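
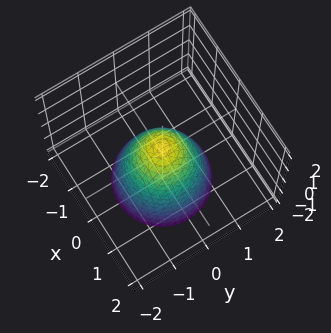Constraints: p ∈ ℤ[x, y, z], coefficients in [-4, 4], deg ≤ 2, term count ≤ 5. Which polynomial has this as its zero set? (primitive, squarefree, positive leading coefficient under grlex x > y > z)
3*x^2 + 3*y^2 + 2*z - 1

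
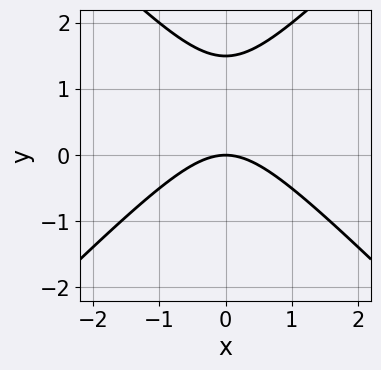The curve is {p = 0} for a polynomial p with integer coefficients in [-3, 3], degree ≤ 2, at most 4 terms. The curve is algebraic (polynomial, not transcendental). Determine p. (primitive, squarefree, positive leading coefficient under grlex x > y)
1. The degree is 2 — the shape is more complex than any degree-1 curve.
2. Symmetries: it's symmetric under x → −x, forcing even powers of x.
3. Against the integer gridlines: it crosses the x-axis at the gridline x = 0; it meets the y-axis at y = 0 (among the integer gridlines).
4. Together with the visible shape, these determine p as stated.

2*x^2 - 2*y^2 + 3*y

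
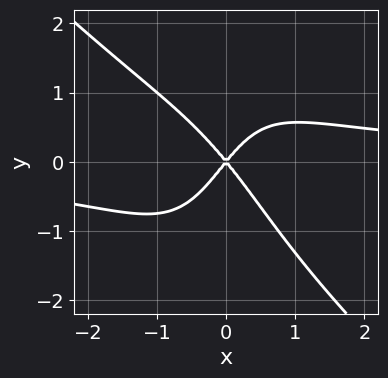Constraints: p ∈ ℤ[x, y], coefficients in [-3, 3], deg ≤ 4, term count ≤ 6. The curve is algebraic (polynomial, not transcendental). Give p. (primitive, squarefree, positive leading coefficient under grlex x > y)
1. Degree: the shape is more complex than any degree-3 curve, so deg p = 4.
2. From the axis intercepts and sections: one x-axis crossing is at x = 0; it meets the y-axis at y = 0 (among the integer gridlines).
3. The integer polynomial consistent with all of this is the stated p.

2*x^3*y + 2*x^2*y^2 + x^2*y - 3*x^2 + 2*y^2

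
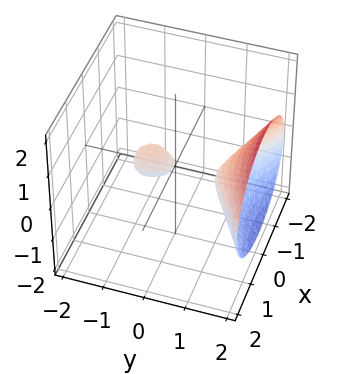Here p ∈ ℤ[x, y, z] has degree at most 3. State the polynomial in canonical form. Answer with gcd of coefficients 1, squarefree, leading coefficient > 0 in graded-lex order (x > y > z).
1. There are 2 components. They look like related sheets of one shape, so recover p as a whole.
2. The degree is 3 — no degree-2 surface has this shape.
3. Against the integer gridlines: it meets the z-axis at z = 0 (among the integer gridlines); among the integer gridlines, it crosses the y-axis at y ∈ {-1, 0, 1}; one x-axis crossing is at x = 0.
4. Matching integer coefficients to the picture gives p.

y^3 - 2*x^2 - 3*z^2 - y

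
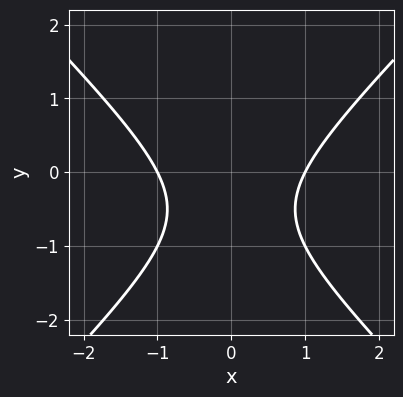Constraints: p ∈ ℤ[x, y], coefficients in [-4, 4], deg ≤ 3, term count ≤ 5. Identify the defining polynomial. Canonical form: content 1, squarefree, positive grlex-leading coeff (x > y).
(a) Degree: a generic line meets the curve in up to 2 points, so deg p = 2.
(b) Symmetries: mirror symmetry x ↦ −x ⇒ only even powers of x.
(c) From the axis intercepts and sections: the x-axis gridline crossings are at x ∈ {-1, 1}; it misses every integer gridline on the y-axis.
(d) Together with the visible shape, these determine p as stated.

x^2 - y^2 - y - 1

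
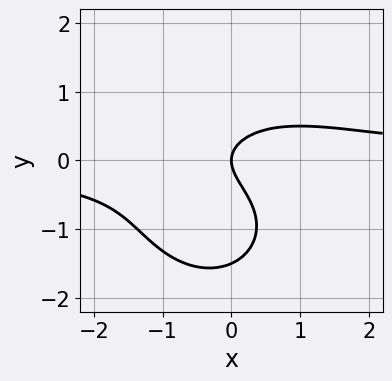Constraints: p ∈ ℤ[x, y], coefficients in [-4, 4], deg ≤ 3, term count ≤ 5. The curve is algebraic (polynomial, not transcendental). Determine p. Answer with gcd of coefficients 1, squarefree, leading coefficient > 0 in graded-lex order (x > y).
2*x^2*y + 2*y^3 + 3*y^2 - 2*x

1. Degree: no degree-2 curve has this shape, so deg p = 3.
2. Against the integer gridlines: it crosses the x-axis at the gridline x = 0; it crosses the y-axis at the gridline y = 0.
3. Together with the visible shape, these determine p as stated.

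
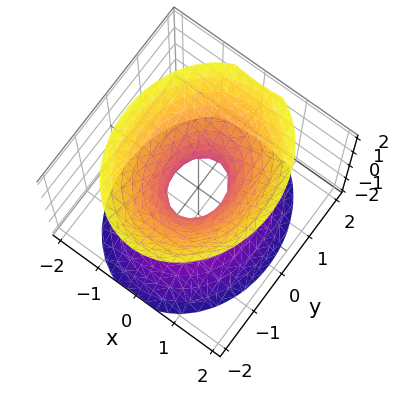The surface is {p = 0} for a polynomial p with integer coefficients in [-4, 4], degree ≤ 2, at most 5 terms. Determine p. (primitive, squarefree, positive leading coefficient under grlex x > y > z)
First, deg p = 2. An hourglass — one-sheet hyperboloid; a quadric.
Next, symmetries: it's symmetric under x → −x, forcing even powers of x; it's symmetric under y → −y, forcing even powers of y; mirror symmetry z ↦ −z ⇒ only even powers of z.
Next, reading off the gridlines: the surface avoids every integer z-axis point in the box.
Finally, fitting integer coefficients to these (and the overall shape) gives p.

3*x^2 + 2*y^2 - 2*z^2 - 1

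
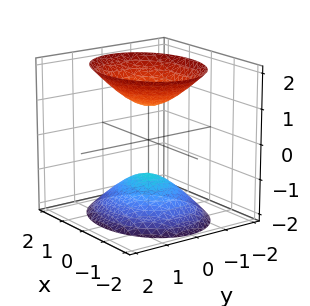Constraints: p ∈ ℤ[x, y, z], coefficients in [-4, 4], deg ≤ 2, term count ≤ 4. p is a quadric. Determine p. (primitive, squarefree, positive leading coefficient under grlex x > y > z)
2*x^2 + 3*y^2 - 2*z^2 + 2

1. I count 2 distinct pieces. Treating them together as one polynomial.
2. deg p = 2. Two separate bowl-shaped sheets opening away from each other; a quadric.
3. Symmetries: it's symmetric under x → −x, forcing even powers of x; the y ↦ −y reflection is a symmetry, so y appears only in even powers; the z ↦ −z reflection is a symmetry, so z appears only in even powers.
4. Checking where it meets the axes: among the integer gridlines, it crosses the z-axis at z ∈ {-1, 1}; the surface avoids every integer x-axis point in the box; no y-intercept at any integer in the box.
5. Putting this together gives p.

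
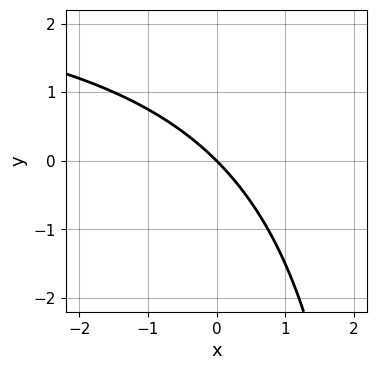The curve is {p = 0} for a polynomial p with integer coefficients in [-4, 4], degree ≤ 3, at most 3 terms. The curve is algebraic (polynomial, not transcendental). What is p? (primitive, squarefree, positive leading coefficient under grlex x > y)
First, deg p = 2. No degree-1 curve has this shape.
Then, checking where it meets the axes: it crosses the x-axis at the gridline x = 0; it crosses the y-axis at the gridline y = 0.
Finally, these observations pin down the coefficients.

x*y - 3*x - 3*y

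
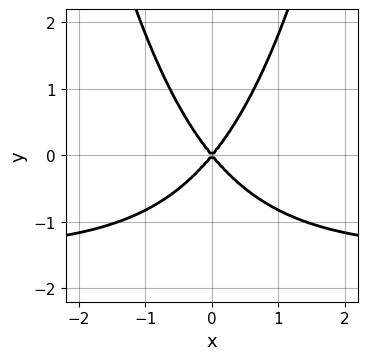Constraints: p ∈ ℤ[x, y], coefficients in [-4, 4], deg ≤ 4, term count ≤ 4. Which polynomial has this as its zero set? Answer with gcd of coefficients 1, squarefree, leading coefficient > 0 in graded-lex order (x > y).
2*x^2*y + 3*x^2 - 2*y^2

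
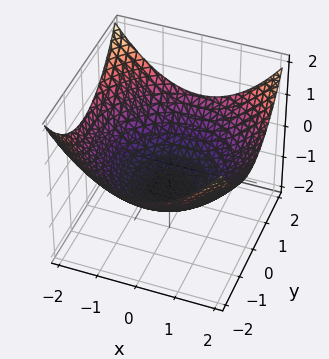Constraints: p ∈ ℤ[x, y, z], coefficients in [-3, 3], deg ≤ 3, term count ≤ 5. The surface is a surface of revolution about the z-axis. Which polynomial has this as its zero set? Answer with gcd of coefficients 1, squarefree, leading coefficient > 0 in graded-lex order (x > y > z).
(a) The degree is 2 — no degree-1 surface has this shape.
(b) Symmetries: rotational symmetry about the z-axis ⇒ p depends on x, y only through x² + y².
(c) From the axis intercepts and sections: a circular section at z = 0 has radius between 1 and 2; it meets the z-axis at z = -1 (among the integer gridlines).
(d) These observations pin down the coefficients.

x^2 + y^2 - 3*z - 3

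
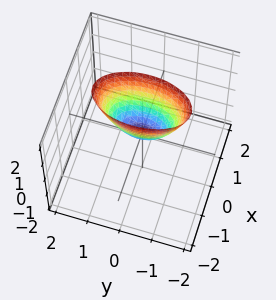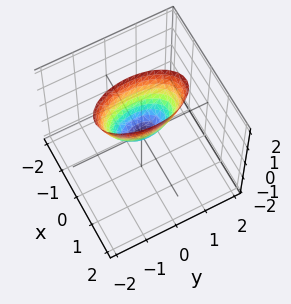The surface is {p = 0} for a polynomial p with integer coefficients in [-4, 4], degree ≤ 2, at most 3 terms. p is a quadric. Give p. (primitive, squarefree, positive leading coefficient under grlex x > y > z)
(a) deg p = 2.
(b) Symmetries: the y ↦ −y reflection is a symmetry, so y appears only in even powers; mirror symmetry x ↦ −x ⇒ only even powers of x.
(c) From the visible intercepts: it crosses the y-axis at the gridline y = 0; it crosses the z-axis at the gridline z = 0.
(d) Solving for integer coefficients yields p as stated.

3*x^2 + y^2 - z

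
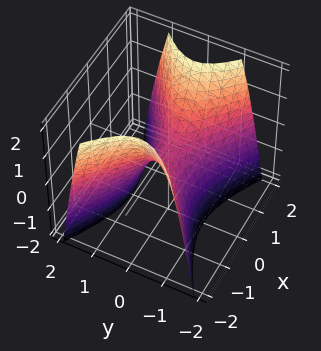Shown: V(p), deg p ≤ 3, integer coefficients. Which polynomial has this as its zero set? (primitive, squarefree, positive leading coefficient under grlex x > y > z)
x^2 - 2*y^2 - z

First, deg p = 2. A hyperbolic paraboloid; a quadric.
Then, symmetries: mirror symmetry x ↦ −x ⇒ only even powers of x; mirror symmetry y ↦ −y ⇒ only even powers of y.
Then, from the axis intercepts and sections: it crosses the y-axis at the gridline y = 0; it crosses the z-axis at the gridline z = 0; one x-axis crossing is at x = 0.
Finally, putting this together gives p.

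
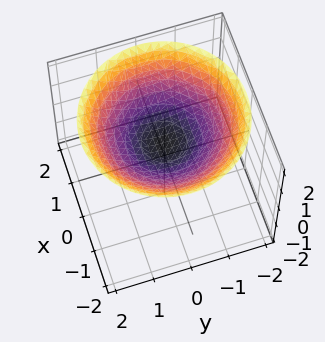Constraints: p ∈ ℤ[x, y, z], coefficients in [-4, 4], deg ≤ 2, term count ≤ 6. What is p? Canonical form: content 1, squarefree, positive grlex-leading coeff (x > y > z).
1. The degree is 2 — no degree-1 surface has this shape.
2. Symmetry: the z-axis is an axis of rotation, so x and y enter only as x² + y².
3. Checking where it meets the axes: it misses every integer gridline on the y-axis; it misses every integer gridline on the x-axis; a circular section at z = 1 has radius exactly 1.
4. Solving for integer coefficients yields p as stated.

x^2 + y^2 - 3*z + 2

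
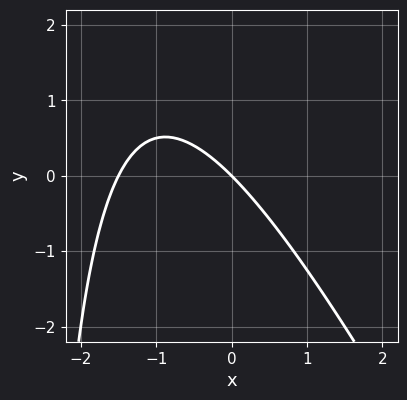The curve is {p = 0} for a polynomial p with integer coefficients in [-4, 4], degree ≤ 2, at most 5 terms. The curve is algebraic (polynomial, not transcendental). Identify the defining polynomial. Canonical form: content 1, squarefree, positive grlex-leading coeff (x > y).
First, deg p = 2.
Then, from the visible intercepts: it crosses the y-axis at the gridline y = 0; it meets the x-axis at x = 0 (among the integer gridlines).
Finally, solving for integer coefficients yields p as stated.

2*x^2 + x*y + 3*x + 3*y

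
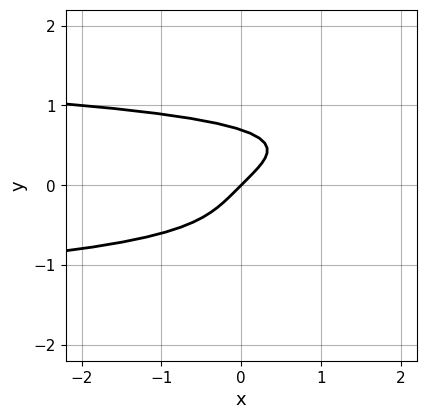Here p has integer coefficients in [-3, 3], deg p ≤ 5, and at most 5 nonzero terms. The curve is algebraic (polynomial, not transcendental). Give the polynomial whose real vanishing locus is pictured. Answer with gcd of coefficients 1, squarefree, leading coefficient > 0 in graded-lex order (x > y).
First, the degree is 4 — the shape is more complex than any degree-3 curve.
Then, checking where it meets the axes: one x-axis crossing is at x = 0; one y-axis crossing is at y = 0.
Finally, the integer polynomial consistent with all of this is the stated p.

3*y^4 + x - y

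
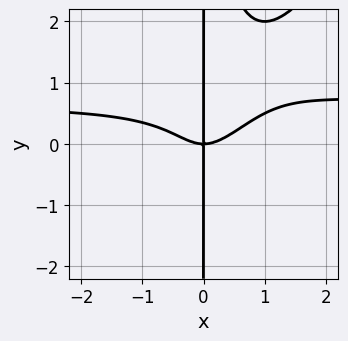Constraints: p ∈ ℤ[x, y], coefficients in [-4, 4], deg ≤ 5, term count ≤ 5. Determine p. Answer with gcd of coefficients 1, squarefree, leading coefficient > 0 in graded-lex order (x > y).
1. deg p = 4.
2. From the visible intercepts: one x-axis crossing is at x = 0; the visible y-axis segment lies entirely on the curve.
3. Assembling these constraints gives the stated polynomial.

3*x^3*y - 2*x^2*y^2 - 2*x^3 + 2*x*y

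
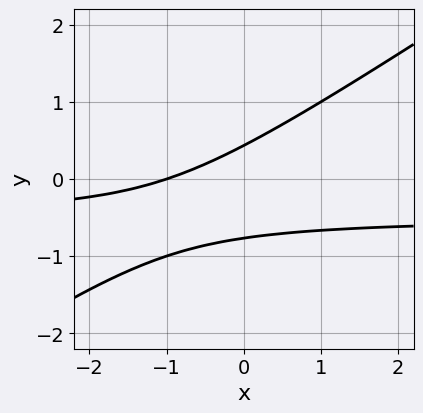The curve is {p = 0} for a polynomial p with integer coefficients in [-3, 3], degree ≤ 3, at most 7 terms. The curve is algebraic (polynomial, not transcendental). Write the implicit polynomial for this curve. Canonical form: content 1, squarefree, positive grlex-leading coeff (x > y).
First, degree: the shape is more complex than any degree-1 curve, so deg p = 2.
Then, reading off the gridlines: it crosses the x-axis at the gridline x = -1.
Finally, the integer polynomial consistent with all of this is the stated p.

2*x*y - 3*y^2 + x - y + 1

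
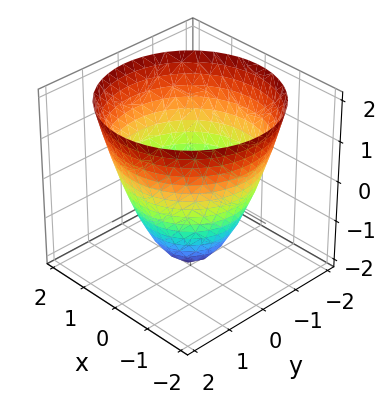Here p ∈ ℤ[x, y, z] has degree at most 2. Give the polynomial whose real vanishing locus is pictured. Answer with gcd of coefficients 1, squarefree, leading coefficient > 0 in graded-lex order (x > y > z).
x^2 + y^2 - z - 2

Degree: the shape is more complex than any degree-1 surface, so deg p = 2.
Symmetry: the surface is invariant under rotation about z: p = q(x² + y², z).
From the axis intercepts and sections: a circular section at z = 1 has radius between 1 and 2; one z-axis crossing is at z = -2.
Solving for integer coefficients yields p as stated.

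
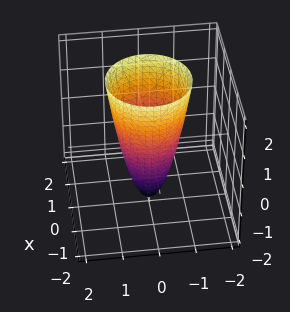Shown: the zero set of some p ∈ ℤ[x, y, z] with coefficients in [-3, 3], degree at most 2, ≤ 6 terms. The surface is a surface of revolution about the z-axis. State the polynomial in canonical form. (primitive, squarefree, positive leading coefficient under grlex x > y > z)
1. Degree: the shape is more complex than any degree-1 surface, so deg p = 2.
2. Symmetries: every cross-section ⟂ z is a circle, so x, y appear only via x² + y².
3. Observable constraints: a circular section at z = 0 has radius between 0 and 1; it meets the z-axis at z = -2 (among the integer gridlines).
4. Together with the visible shape, these determine p as stated.

3*x^2 + 3*y^2 - z - 2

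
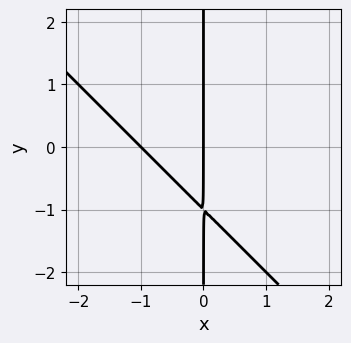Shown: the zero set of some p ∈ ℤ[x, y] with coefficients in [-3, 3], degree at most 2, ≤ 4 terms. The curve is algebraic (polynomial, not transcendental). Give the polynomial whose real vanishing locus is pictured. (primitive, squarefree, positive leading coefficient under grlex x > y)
x^2 + x*y + x

1. Degree: a generic line meets the curve in up to 2 points, so deg p = 2.
2. Checking where it meets the axes: the visible y-axis segment lies entirely on the curve; the x-axis gridline crossings are at x ∈ {-1, 0}.
3. The integer polynomial consistent with all of this is the stated p.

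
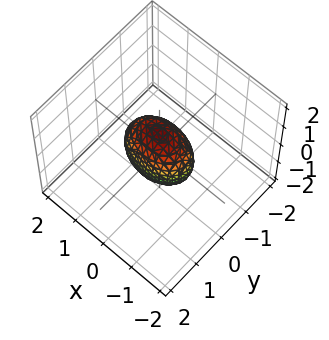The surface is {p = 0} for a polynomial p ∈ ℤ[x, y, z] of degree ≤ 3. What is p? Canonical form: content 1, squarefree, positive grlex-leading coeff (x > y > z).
x^2 + 2*y^2 + z^2 - 1

deg p = 2. Bounded and convex; a quadric.
Symmetries: mirror symmetry z ↦ −z ⇒ only even powers of z; it's symmetric under x → −x, forcing even powers of x; the y ↦ −y reflection is a symmetry, so y appears only in even powers.
Observable constraints: among the integer gridlines, it crosses the x-axis at x ∈ {-1, 1}; the z-axis gridline crossings are at z ∈ {-1, 1}.
Solving for integer coefficients yields p as stated.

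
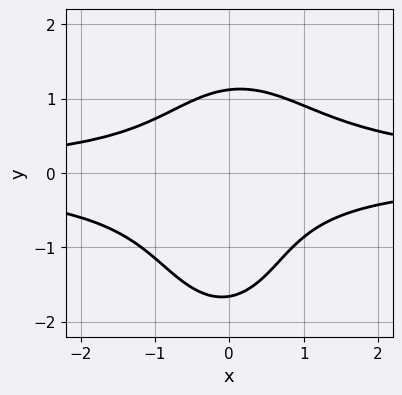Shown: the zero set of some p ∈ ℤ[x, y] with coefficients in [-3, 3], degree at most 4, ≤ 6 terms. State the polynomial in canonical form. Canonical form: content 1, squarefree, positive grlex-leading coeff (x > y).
3*x^2*y^2 + y^4 + y^3 - x*y - 3

(a) deg p = 4.
(b) Observable constraints: the curve avoids every integer x-axis point in the box.
(c) These observations pin down the coefficients.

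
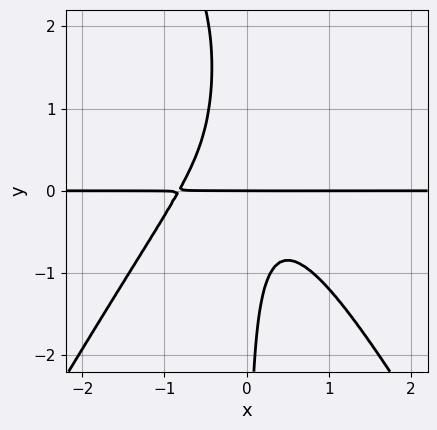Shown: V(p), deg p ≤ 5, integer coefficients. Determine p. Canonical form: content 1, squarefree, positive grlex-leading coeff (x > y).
3*x^3*y - x*y^3 + x^2*y + 3*x*y^2 + y

First, degree: the shape is more complex than any degree-3 curve, so deg p = 4.
Then, from the visible intercepts: the visible x-axis segment lies entirely on the curve; one y-axis crossing is at y = 0.
Finally, the integer polynomial consistent with all of this is the stated p.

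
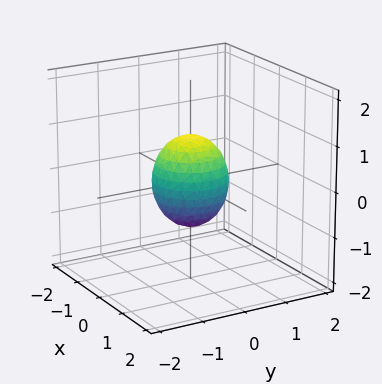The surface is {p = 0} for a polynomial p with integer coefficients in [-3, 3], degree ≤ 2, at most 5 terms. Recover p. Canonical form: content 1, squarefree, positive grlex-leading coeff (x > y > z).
First, deg p = 2. A closed, bounded, convex surface; a quadric.
Then, by symmetry, the z-axis is an axis of rotation, so x and y enter only as x² + y²; mirror symmetry z ↦ −z ⇒ only even powers of z.
Then, observable constraints: the z-axis gridline crossings are at z ∈ {-1, 1}; a circular section at z = 0 has radius between 0 and 1.
Finally, putting this together gives p.

3*x^2 + 3*y^2 + 2*z^2 - 2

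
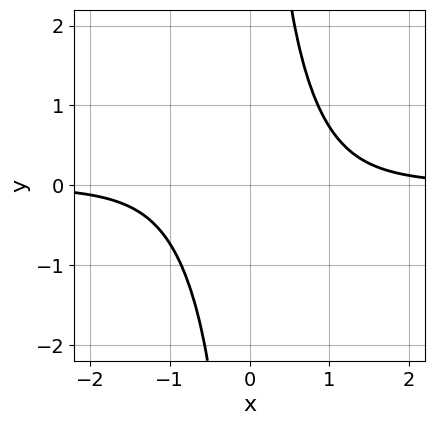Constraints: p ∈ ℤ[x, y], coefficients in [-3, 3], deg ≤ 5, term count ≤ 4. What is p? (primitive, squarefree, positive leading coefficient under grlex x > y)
2*x^3*y + x^2*y^2 - 2

1. deg p = 4. The shape is more complex than any degree-3 curve.
2. From the visible intercepts: no y-intercept at any integer in the box; the curve avoids every integer x-axis point in the box.
3. Fitting integer coefficients to these (and the overall shape) gives p.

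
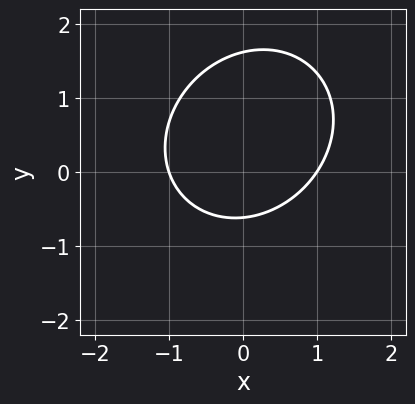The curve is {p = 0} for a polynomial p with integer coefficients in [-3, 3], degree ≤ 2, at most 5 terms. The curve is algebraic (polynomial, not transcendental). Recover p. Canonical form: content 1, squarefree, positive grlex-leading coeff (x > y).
Degree: a generic line meets the curve in up to 2 points, so deg p = 2.
Checking where it meets the axes: among the integer gridlines, it crosses the x-axis at x ∈ {-1, 1}.
Matching integer coefficients to the picture gives p.

3*x^2 - x*y + 3*y^2 - 3*y - 3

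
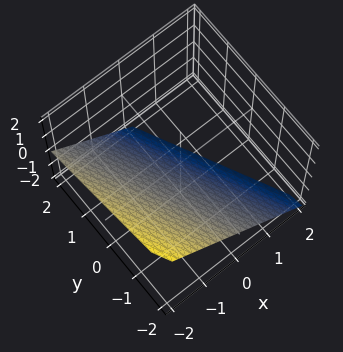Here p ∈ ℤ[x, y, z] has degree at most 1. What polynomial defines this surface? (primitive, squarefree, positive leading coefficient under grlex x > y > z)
2*x + y + 2*z + 2

First, the degree is 1 — every cross-section is a straight line — this is a plane.
Then, from the axis intercepts and sections: one y-axis crossing is at y = -2; one z-axis crossing is at z = -1; one x-axis crossing is at x = -1.
Finally, fitting integer coefficients to these (and the overall shape) gives p.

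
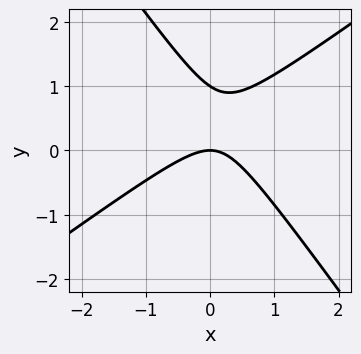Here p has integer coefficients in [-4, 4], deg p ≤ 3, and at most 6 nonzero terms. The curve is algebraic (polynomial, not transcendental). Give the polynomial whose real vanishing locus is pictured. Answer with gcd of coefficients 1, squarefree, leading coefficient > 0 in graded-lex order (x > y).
3*x^2 - 2*x*y - 3*y^2 + 3*y

Degree: no degree-1 curve has this shape, so deg p = 2.
From the axis intercepts and sections: it meets the x-axis at x = 0 (among the integer gridlines); among the integer gridlines, it crosses the y-axis at y ∈ {0, 1}.
Together with the visible shape, these determine p as stated.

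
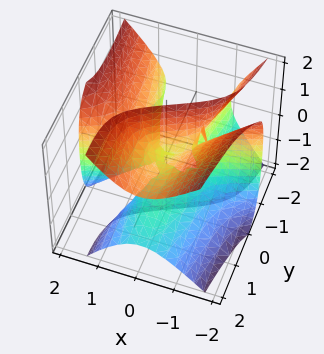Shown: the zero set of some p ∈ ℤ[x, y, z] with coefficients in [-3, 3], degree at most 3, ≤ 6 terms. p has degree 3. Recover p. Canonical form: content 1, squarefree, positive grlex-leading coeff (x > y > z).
First, the degree is 3 — the shape is more complex than any degree-2 surface.
Next, reading off the gridlines: every point of the z-axis in the box is on the surface; it meets the x-axis at x = 0 (among the integer gridlines); one y-axis crossing is at y = 0.
Finally, fitting integer coefficients to these (and the overall shape) gives p.

x^3 - 3*x^2*y - x*z^2 + 2*y*z^2 - y^2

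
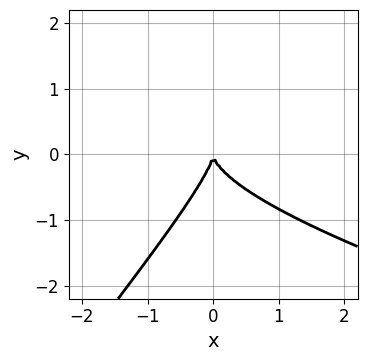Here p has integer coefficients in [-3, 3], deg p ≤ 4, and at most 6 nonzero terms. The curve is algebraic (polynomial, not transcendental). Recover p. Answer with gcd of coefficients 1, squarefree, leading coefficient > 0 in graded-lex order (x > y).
First, the degree is 3 — no degree-2 curve has this shape.
Then, from the axis intercepts and sections: it crosses the y-axis at the gridline y = 0; it meets the x-axis at x = 0 (among the integer gridlines).
Finally, these observations pin down the coefficients.

x^2*y + 3*x*y^2 - 3*y^3 - 3*x^2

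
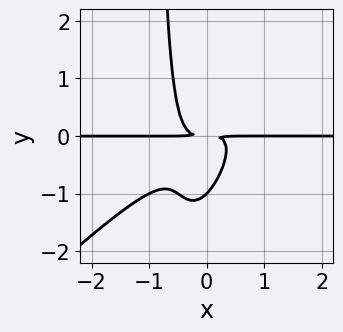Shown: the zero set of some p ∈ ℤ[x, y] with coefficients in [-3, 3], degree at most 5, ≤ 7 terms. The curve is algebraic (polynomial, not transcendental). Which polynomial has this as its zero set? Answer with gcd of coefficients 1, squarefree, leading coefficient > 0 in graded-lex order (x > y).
2*x^3*y - 3*x^2*y^2 + x*y^3 + y^3 + y^2

1. Degree: a generic line meets the curve in up to 4 points, so deg p = 4.
2. Against the integer gridlines: it crosses the y-axis at the gridline y = -1; every point of the x-axis in the box is on the curve.
3. Matching integer coefficients to the picture gives p.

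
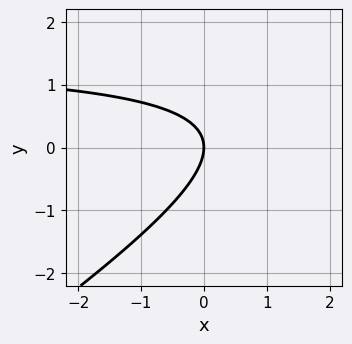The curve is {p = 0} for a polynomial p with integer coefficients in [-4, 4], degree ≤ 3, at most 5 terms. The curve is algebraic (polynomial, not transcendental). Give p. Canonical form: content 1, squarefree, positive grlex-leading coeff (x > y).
First, degree: the shape is more complex than any degree-1 curve, so deg p = 2.
Next, from the visible intercepts: one y-axis crossing is at y = 0; it crosses the x-axis at the gridline x = 0.
Finally, fitting integer coefficients to these (and the overall shape) gives p.

2*x*y - 3*y^2 - 3*x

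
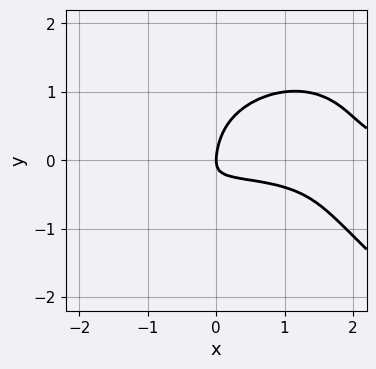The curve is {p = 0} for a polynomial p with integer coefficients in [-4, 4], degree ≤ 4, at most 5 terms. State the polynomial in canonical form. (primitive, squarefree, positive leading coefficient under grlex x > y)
1. deg p = 4.
2. Against the integer gridlines: it crosses the x-axis at the gridline x = 0; one y-axis crossing is at y = 0.
3. These observations pin down the coefficients.

x^3*y + 2*y^4 - 3*x*y + y^2 - x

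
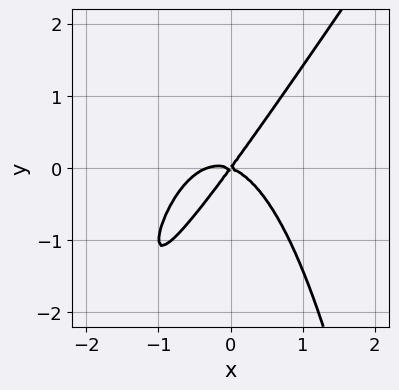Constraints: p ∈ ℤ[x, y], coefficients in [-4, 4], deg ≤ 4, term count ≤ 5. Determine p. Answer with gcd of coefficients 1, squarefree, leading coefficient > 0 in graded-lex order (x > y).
(a) The degree is 3 — a generic line meets the curve in up to 3 points.
(b) From the visible intercepts: it meets the y-axis at y = 0 (among the integer gridlines); it crosses the x-axis at the gridline x = 0.
(c) Putting this together gives p.

3*x^3 - 2*x^2*y + x^2 + 2*x*y - 2*y^2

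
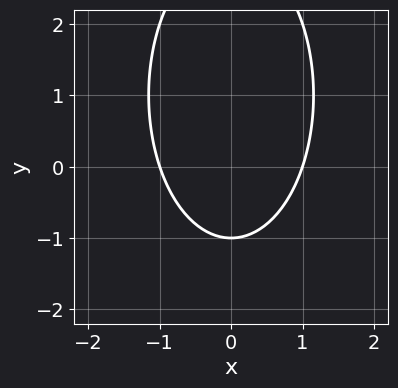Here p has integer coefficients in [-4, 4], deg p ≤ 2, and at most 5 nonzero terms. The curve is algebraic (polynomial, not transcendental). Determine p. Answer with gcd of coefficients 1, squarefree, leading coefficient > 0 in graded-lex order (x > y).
3*x^2 + y^2 - 2*y - 3

1. The degree is 2 — the shape is more complex than any degree-1 curve.
2. Symmetries: it's symmetric under x → −x, forcing even powers of x.
3. From the axis intercepts and sections: it meets the y-axis at y = -1 (among the integer gridlines); among the integer gridlines, it crosses the x-axis at x ∈ {-1, 1}.
4. Putting this together gives p.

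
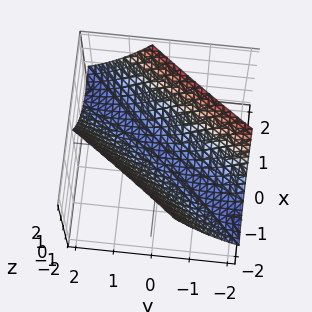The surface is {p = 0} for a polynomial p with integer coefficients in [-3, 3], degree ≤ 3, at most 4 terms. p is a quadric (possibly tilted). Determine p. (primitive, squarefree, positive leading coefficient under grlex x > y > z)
2*x^2 - 3*x*y + y^2 - 3*z

1. The degree is 2 — a generic line meets the surface in up to 2 points.
2. Against the integer gridlines: it meets the z-axis at z = 0 (among the integer gridlines); it crosses the x-axis at the gridline x = 0.
3. These observations pin down the coefficients.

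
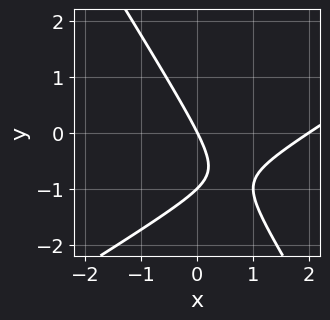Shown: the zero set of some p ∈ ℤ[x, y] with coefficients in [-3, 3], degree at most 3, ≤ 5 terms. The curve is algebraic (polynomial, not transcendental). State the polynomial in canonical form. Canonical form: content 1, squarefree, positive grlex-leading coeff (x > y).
x^2 - x*y - y^2 - 2*x - y

The degree is 2 — no degree-1 curve has this shape.
Reading off the gridlines: the y-axis gridline crossings are at y ∈ {-1, 0}; the x-axis gridline crossings are at x ∈ {0, 2}.
Matching integer coefficients to the picture gives p.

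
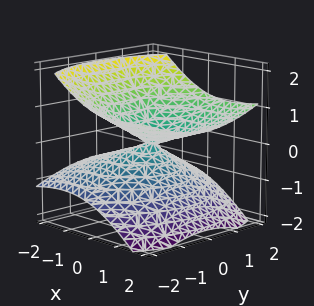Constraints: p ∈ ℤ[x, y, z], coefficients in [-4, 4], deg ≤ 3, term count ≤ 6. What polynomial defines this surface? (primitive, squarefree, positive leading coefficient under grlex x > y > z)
x^2 - 2*x*z + y^2 - 3*z^2

1. deg p = 2. No degree-1 surface has this shape.
2. From the visible intercepts: it crosses the z-axis at the gridline z = 0; one x-axis crossing is at x = 0.
3. Assembling these constraints gives the stated polynomial.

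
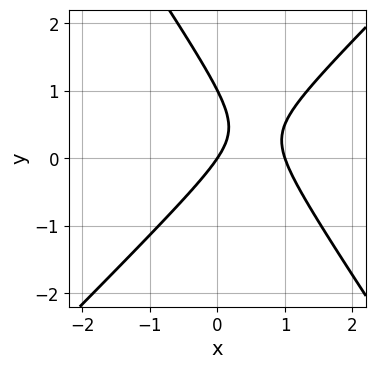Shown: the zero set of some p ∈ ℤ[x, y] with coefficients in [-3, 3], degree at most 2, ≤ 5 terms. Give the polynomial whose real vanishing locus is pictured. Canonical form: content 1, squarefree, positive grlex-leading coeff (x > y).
(a) Degree: the shape is more complex than any degree-1 curve, so deg p = 2.
(b) Checking where it meets the axes: the y-axis gridline crossings are at y ∈ {0, 1}; the x-axis gridline crossings are at x ∈ {0, 1}.
(c) Assembling these constraints gives the stated polynomial.

3*x^2 - x*y - 2*y^2 - 3*x + 2*y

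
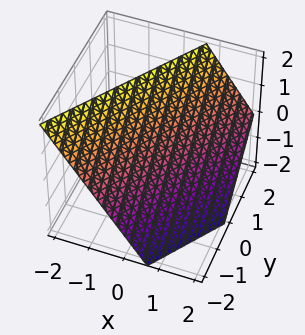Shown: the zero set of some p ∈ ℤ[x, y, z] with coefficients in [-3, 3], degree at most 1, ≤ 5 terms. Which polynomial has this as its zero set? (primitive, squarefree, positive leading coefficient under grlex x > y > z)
1. Degree: every cross-section is a straight line — this is a plane, so deg p = 1.
2. From the visible intercepts: it meets the z-axis at z = 1 (among the integer gridlines); it crosses the y-axis at the gridline y = -1.
3. Putting this together gives p.

3*x - 2*y + 2*z - 2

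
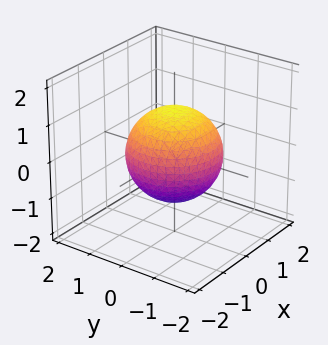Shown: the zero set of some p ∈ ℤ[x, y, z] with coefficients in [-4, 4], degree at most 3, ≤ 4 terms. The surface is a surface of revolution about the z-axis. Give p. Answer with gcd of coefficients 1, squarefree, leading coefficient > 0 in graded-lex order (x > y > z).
First, degree: a generic line meets the surface in up to 2 points, so deg p = 2.
Next, symmetries: the surface is invariant under rotation about z: p = q(x² + y², z).
Then, observable constraints: a circular section at z = -1 has radius between 0 and 1.
Finally, the integer polynomial consistent with all of this is the stated p.

2*x^2 + 2*y^2 + 2*z^2 - 3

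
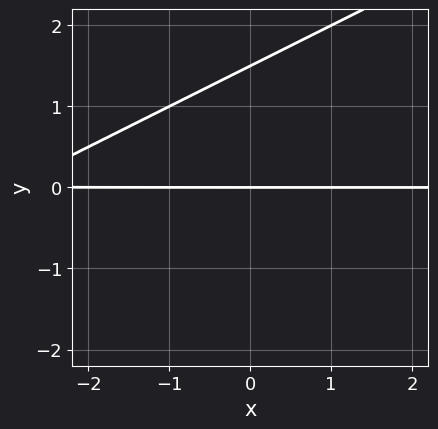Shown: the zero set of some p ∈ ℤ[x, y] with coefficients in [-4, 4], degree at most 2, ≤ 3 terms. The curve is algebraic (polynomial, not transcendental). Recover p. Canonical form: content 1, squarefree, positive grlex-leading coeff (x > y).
x*y - 2*y^2 + 3*y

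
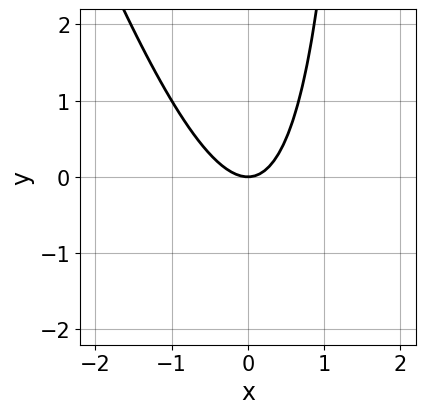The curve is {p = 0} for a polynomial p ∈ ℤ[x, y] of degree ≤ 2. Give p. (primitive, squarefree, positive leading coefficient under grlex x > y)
1. Degree: a generic line meets the curve in up to 2 points, so deg p = 2.
2. Checking where it meets the axes: one x-axis crossing is at x = 0; one y-axis crossing is at y = 0.
3. Assembling these constraints gives the stated polynomial.

3*x^2 + x*y - 2*y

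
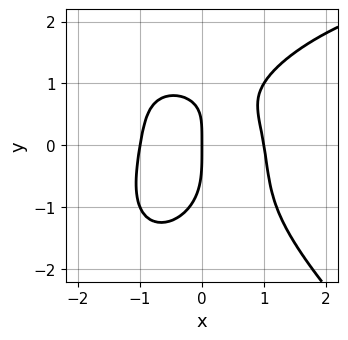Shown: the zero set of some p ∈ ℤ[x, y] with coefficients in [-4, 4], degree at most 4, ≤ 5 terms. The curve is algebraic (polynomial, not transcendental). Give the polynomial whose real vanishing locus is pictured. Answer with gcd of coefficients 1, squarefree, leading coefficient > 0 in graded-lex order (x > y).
x^3*y + y^4 - 3*x^3 - 2*x*y + 3*x

1. Degree: the shape is more complex than any degree-3 curve, so deg p = 4.
2. Checking where it meets the axes: it meets the y-axis at y = 0 (among the integer gridlines); the x-axis gridline crossings are at x ∈ {-1, 0, 1}.
3. Together with the visible shape, these determine p as stated.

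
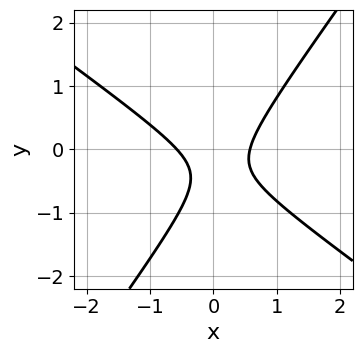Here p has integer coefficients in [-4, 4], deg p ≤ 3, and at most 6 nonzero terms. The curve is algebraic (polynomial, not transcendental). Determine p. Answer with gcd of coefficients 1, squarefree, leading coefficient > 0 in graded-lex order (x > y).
deg p = 2. The shape is more complex than any degree-1 curve.
Reading off the gridlines: it misses every integer gridline on the y-axis.
These observations pin down the coefficients.

3*x^2 + 2*x*y - 3*y^2 - 2*y - 1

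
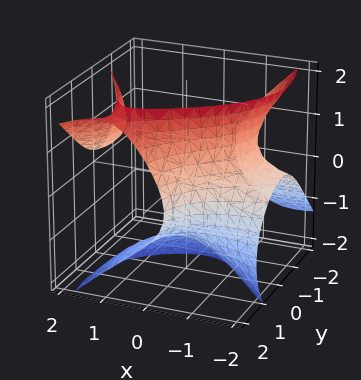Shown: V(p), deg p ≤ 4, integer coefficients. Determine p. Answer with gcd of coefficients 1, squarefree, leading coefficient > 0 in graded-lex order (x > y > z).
First, the degree is 3 — no degree-2 surface has this shape.
Then, checking where it meets the axes: the surface avoids every integer y-axis point in the box; the surface avoids every integer x-axis point in the box.
Finally, these observations pin down the coefficients.

2*x^2*z - 2*x*y^2 + 2*y*z^2 - z^3 - 3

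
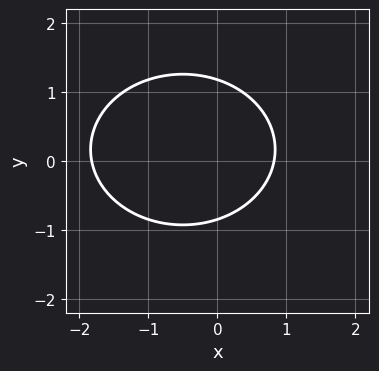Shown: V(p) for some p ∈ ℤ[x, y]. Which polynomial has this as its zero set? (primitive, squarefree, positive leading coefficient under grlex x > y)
2*x^2 + 3*y^2 + 2*x - y - 3

(a) The degree is 2 — no degree-1 curve has this shape.
(b) Putting this together gives p.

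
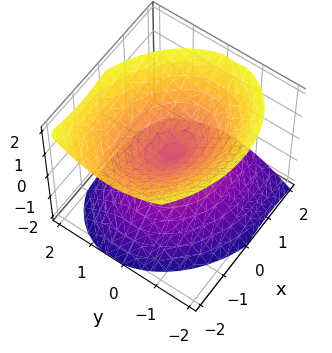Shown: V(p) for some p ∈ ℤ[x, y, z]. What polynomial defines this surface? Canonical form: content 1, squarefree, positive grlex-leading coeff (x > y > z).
(a) The picture has 2 separate pieces. They look like related sheets of one shape, so recover p as a whole.
(b) deg p = 2. A generic line meets the surface in up to 2 points.
(c) From the axis intercepts and sections: one x-axis crossing is at x = 0; one z-axis crossing is at z = 0; it meets the y-axis at y = 0 (among the integer gridlines).
(d) Putting this together gives p.

2*x^2 + x*y + x*z + 3*y^2 - 3*z^2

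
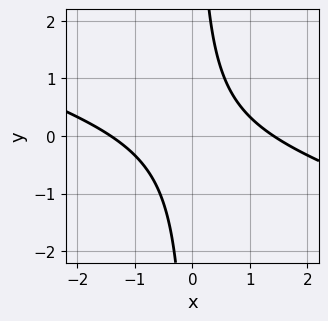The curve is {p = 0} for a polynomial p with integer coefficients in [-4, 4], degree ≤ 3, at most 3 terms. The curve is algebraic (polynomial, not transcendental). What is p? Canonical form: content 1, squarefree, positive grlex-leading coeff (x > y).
x^2 + 3*x*y - 2

(a) The degree is 2 — the shape is more complex than any degree-1 curve.
(b) Against the integer gridlines: no y-intercept at any integer in the box.
(c) Putting this together gives p.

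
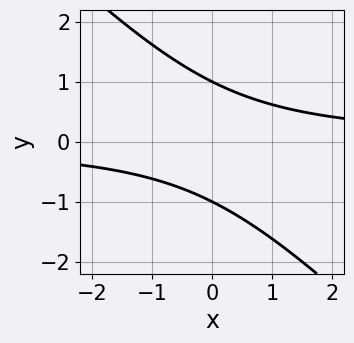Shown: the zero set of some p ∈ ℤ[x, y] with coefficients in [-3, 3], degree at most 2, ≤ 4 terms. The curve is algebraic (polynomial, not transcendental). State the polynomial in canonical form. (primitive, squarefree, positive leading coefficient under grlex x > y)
x*y + y^2 - 1

(a) deg p = 2.
(b) From the visible intercepts: no x-intercept at any integer in the box; the y-axis gridline crossings are at y ∈ {-1, 1}.
(c) The integer polynomial consistent with all of this is the stated p.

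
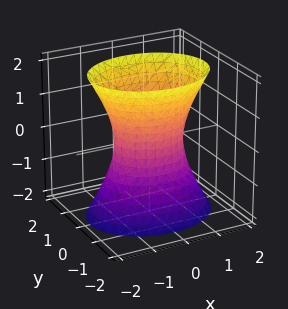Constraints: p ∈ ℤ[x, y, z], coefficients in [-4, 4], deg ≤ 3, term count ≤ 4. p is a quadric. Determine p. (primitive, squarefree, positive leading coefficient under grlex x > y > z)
2*x^2 + 3*y^2 - z^2 - 2

The degree is 2 — one connected sheet with a waist; a quadric.
Symmetries: mirror symmetry y ↦ −y ⇒ only even powers of y; mirror symmetry z ↦ −z ⇒ only even powers of z; it's symmetric under x → −x, forcing even powers of x.
From the axis intercepts and sections: no z-intercept at any integer in the box; among the integer gridlines, it crosses the x-axis at x ∈ {-1, 1}.
Putting this together gives p.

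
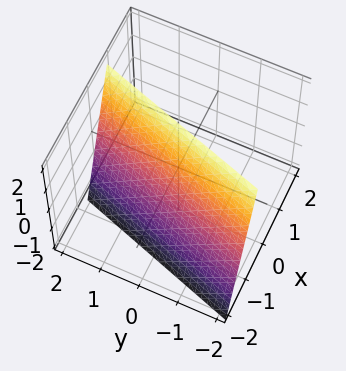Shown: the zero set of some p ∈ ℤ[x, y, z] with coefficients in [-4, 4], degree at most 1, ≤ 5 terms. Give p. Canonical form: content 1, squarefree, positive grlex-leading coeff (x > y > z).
3*x - y - z + 2

1. The degree is 1 — every cross-section is a straight line — this is a plane.
2. Checking where it meets the axes: it meets the z-axis at z = 2 (among the integer gridlines); one y-axis crossing is at y = 2.
3. Fitting integer coefficients to these (and the overall shape) gives p.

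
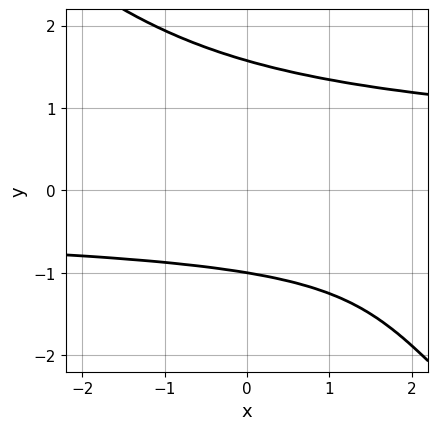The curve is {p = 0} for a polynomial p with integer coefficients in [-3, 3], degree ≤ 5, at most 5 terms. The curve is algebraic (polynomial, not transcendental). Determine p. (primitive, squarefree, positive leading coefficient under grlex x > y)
(a) Degree: the shape is more complex than any degree-3 curve, so deg p = 4.
(b) Checking where it meets the axes: the curve avoids every integer x-axis point in the box; one y-axis crossing is at y = -1.
(c) The integer polynomial consistent with all of this is the stated p.

x*y^3 + y^4 - 2*y - 3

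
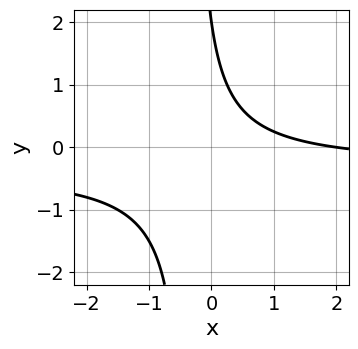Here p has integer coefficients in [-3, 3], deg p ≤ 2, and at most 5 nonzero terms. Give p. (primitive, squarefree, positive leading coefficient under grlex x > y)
(a) Degree: a generic line meets the curve in up to 2 points, so deg p = 2.
(b) Reading off the gridlines: it crosses the y-axis at the gridline y = 2; it crosses the x-axis at the gridline x = 2.
(c) Fitting integer coefficients to these (and the overall shape) gives p.

3*x*y + x + y - 2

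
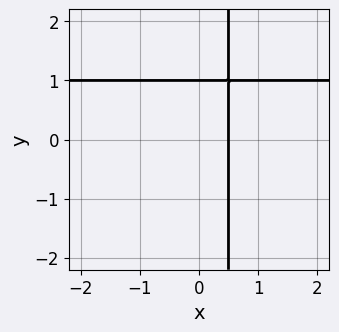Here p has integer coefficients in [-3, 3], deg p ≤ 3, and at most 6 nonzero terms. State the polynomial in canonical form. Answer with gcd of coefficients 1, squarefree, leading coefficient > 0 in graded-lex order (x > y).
2*x*y - 2*x - y + 1

1. The degree is 2 — a generic line meets the curve in up to 2 points.
2. From the axis intercepts and sections: one y-axis crossing is at y = 1.
3. Matching integer coefficients to the picture gives p.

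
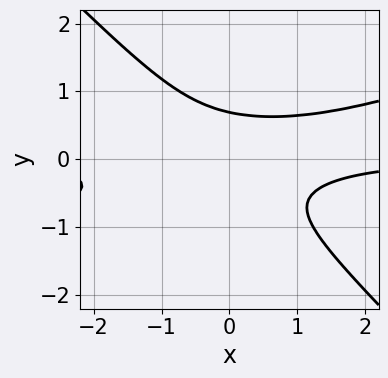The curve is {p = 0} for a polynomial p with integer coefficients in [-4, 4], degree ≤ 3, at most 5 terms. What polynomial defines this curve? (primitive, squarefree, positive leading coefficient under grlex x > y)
(a) deg p = 3. The shape is more complex than any degree-2 curve.
(b) Observable constraints: the curve avoids every integer x-axis point in the box.
(c) The integer polynomial consistent with all of this is the stated p.

x^2*y - 2*x*y^2 - 3*y^3 + 1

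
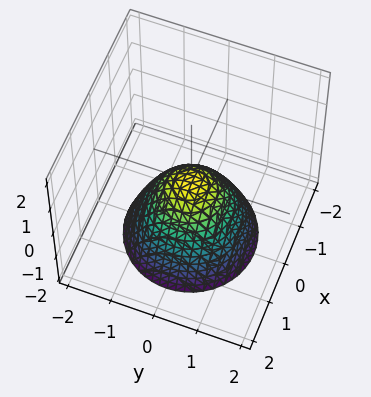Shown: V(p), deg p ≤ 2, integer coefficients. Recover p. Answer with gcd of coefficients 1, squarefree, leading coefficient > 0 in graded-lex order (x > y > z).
x^2 + y^2 + z

1. deg p = 2.
2. Symmetry: the surface is invariant under rotation about z: p = q(x² + y², z).
3. From the visible intercepts: it crosses the y-axis at the gridline y = 0; it meets the z-axis at z = 0 (among the integer gridlines).
4. Solving for integer coefficients yields p as stated.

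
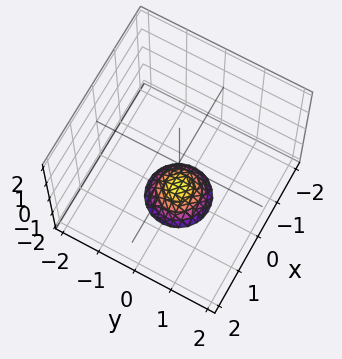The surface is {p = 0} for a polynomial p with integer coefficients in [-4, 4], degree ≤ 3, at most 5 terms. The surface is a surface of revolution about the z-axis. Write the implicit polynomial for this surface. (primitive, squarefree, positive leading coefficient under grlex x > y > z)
1. Degree: no degree-1 surface has this shape, so deg p = 2.
2. By symmetry, every cross-section ⟂ z is a circle, so x, y appear only via x² + y².
3. Reading off the gridlines: no y-intercept at any integer in the box; the surface avoids every integer x-axis point in the box; a circular section at z = -2 has radius between 0 and 1.
4. Fitting integer coefficients to these (and the overall shape) gives p.

2*x^2 + 2*y^2 + 2*z + 3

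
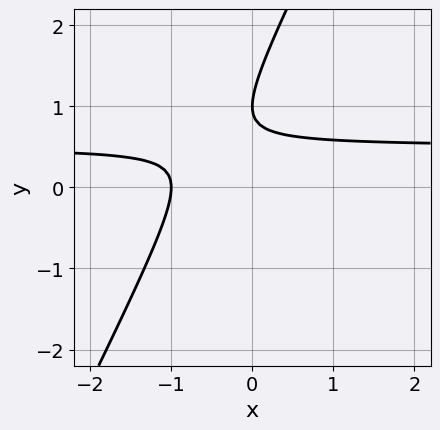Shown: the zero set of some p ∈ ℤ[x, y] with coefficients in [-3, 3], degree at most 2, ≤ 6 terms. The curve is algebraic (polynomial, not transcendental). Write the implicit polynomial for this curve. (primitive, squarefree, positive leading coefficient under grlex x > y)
2*x*y - y^2 - x + 2*y - 1

First, the degree is 2 — no degree-1 curve has this shape.
Next, checking where it meets the axes: it crosses the y-axis at the gridline y = 1; one x-axis crossing is at x = -1.
Finally, the integer polynomial consistent with all of this is the stated p.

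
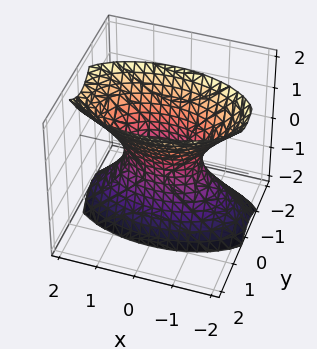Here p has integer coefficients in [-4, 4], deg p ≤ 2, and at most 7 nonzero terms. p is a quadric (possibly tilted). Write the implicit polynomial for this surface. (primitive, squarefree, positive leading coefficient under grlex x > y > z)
1. deg p = 2. A generic line meets the surface in up to 2 points.
2. Checking where it meets the axes: no z-intercept at any integer in the box; the x-axis gridline crossings are at x ∈ {-1, 1}.
3. Together with the visible shape, these determine p as stated.

x^2 + 3*y^2 - y*z - z^2 - 1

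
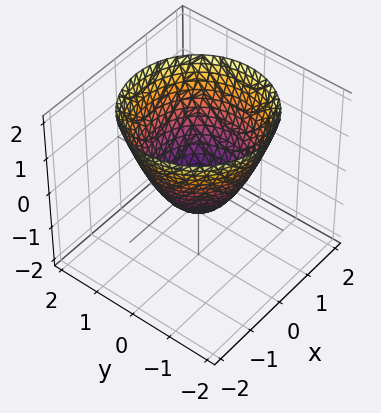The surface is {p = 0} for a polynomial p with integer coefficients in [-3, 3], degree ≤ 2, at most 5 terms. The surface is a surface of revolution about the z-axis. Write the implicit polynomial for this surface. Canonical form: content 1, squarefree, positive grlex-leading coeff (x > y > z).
(a) Degree: a generic line meets the surface in up to 2 points, so deg p = 2.
(b) Symmetries: rotational symmetry about the z-axis ⇒ p depends on x, y only through x² + y².
(c) Observable constraints: a circular section at z = 2 has radius between 1 and 2.
(d) Putting this together gives p.

3*x^2 + 3*y^2 - 3*z - 2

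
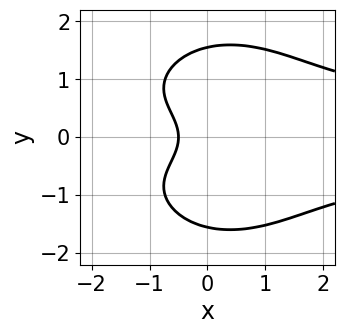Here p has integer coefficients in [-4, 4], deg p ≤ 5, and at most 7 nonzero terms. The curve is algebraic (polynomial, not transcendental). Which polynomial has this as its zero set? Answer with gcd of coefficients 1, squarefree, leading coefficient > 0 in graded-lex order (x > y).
1. deg p = 4.
2. Symmetries: it's symmetric under y → −y, forcing even powers of y.
3. Putting this together gives p.

x^2*y^2 + y^4 - 2*y^2 - 2*x - 1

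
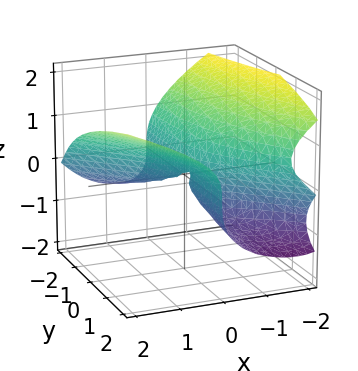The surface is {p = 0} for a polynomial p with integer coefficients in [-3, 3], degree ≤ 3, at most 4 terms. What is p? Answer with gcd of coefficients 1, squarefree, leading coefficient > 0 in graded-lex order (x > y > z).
(a) deg p = 3. A generic line meets the surface in up to 3 points.
(b) From the visible intercepts: one x-axis crossing is at x = 0; it meets the z-axis at z = 0 (among the integer gridlines); every point of the y-axis in the box is on the surface.
(c) Assembling these constraints gives the stated polynomial.

z^3 - x^2 - x*y + x*z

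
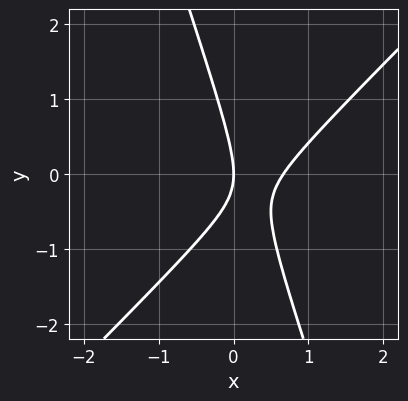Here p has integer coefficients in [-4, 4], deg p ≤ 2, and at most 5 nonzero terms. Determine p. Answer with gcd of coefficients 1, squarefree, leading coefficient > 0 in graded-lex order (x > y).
(a) Degree: the shape is more complex than any degree-1 curve, so deg p = 2.
(b) Reading off the gridlines: it meets the y-axis at y = 0 (among the integer gridlines); it crosses the x-axis at the gridline x = 0.
(c) Fitting integer coefficients to these (and the overall shape) gives p.

3*x^2 - 2*x*y - y^2 - 2*x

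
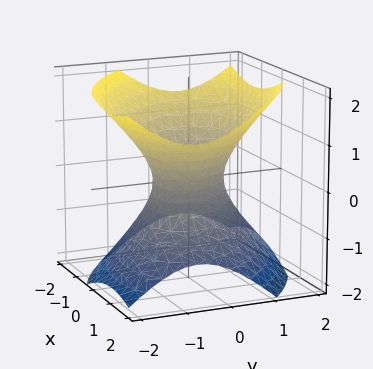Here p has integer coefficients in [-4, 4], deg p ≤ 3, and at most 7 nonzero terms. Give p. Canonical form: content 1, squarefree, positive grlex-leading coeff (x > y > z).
First, degree: the shape is more complex than any degree-1 surface, so deg p = 2.
Then, reading off the gridlines: the surface avoids every integer z-axis point in the box; the x-axis gridline crossings are at x ∈ {-1, 1}.
Finally, fitting integer coefficients to these (and the overall shape) gives p.

2*x^2 + 2*x*y + 3*y^2 - 3*z^2 - 2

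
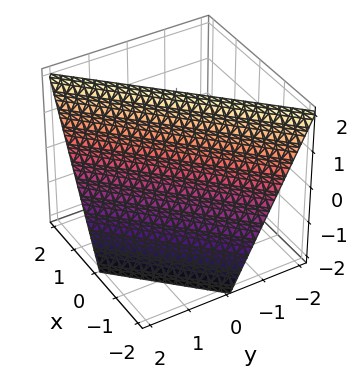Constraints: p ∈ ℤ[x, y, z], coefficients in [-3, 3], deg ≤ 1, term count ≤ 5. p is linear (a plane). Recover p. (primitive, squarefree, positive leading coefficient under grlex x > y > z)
2*x - 2*y - z + 2

Degree: every cross-section is a straight line — this is a plane, so deg p = 1.
Checking where it meets the axes: it crosses the y-axis at the gridline y = 1; one x-axis crossing is at x = -1.
Putting this together gives p. Check: (0, 0, 2) on the z-axis lies on the surface, and p(0, 0, 2) = 0. ✓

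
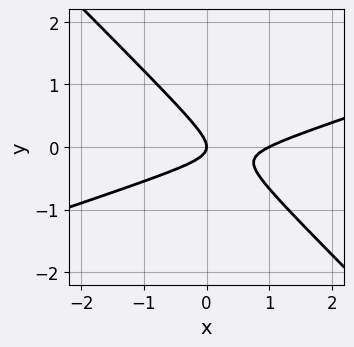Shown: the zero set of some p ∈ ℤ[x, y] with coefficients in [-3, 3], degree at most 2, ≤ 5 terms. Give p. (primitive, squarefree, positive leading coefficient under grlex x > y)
1. The degree is 2 — no degree-1 curve has this shape.
2. Checking where it meets the axes: one y-axis crossing is at y = 0; the x-axis gridline crossings are at x ∈ {0, 1}.
3. These observations pin down the coefficients.

x^2 - 2*x*y - 3*y^2 - x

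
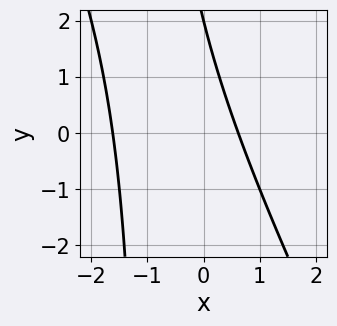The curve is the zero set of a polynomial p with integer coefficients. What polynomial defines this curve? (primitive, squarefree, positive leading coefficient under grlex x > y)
First, the degree is 2 — the shape is more complex than any degree-1 curve.
Next, from the visible intercepts: one y-axis crossing is at y = 2.
Finally, putting this together gives p.

2*x^2 + x*y + 2*x + y - 2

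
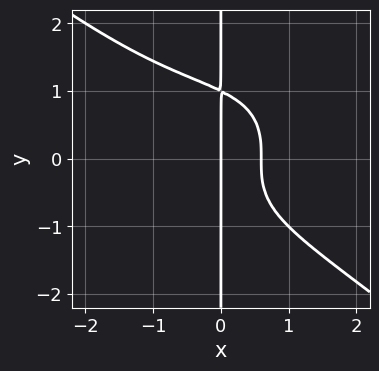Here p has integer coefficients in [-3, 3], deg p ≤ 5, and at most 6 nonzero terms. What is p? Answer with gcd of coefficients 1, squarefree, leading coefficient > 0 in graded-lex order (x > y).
x^4 + 2*x*y^3 + 3*x^2 - 2*x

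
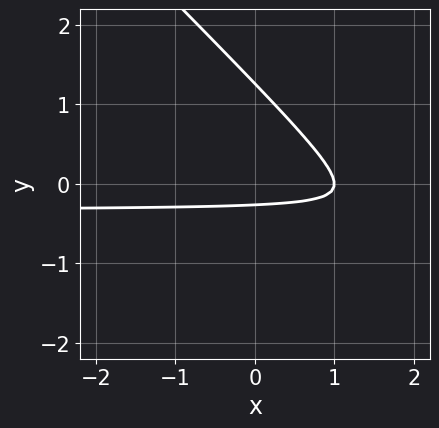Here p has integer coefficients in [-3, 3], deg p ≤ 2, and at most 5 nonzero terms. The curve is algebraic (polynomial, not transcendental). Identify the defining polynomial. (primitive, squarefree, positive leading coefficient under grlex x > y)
3*x*y + 3*y^2 + x - 3*y - 1

The degree is 2 — the shape is more complex than any degree-1 curve.
Checking where it meets the axes: it meets the x-axis at x = 1 (among the integer gridlines).
Solving for integer coefficients yields p as stated.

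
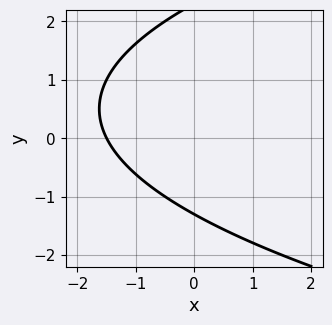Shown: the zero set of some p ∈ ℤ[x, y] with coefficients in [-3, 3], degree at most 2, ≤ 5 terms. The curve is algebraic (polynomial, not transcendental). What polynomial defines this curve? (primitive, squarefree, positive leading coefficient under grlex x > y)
y^2 - 2*x - y - 3

1. The degree is 2 — the shape is more complex than any degree-1 curve.
2. Matching integer coefficients to the picture gives p.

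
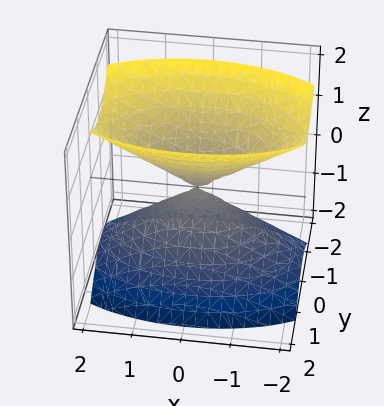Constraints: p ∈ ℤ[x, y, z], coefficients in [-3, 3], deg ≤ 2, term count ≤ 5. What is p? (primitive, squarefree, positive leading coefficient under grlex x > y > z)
1. There are 2 components. Treating them together as one polynomial.
2. The degree is 2 — two nappes meeting at a single point; a quadric.
3. Symmetries: it's symmetric under z → −z, forcing even powers of z; the x ↦ −x reflection is a symmetry, so x appears only in even powers; it's symmetric under y → −y, forcing even powers of y.
4. Against the integer gridlines: it crosses the x-axis at the gridline x = 0; it crosses the y-axis at the gridline y = 0; it meets the z-axis at z = 0 (among the integer gridlines).
5. Fitting integer coefficients to these (and the overall shape) gives p.

x^2 + 3*y^2 - 2*z^2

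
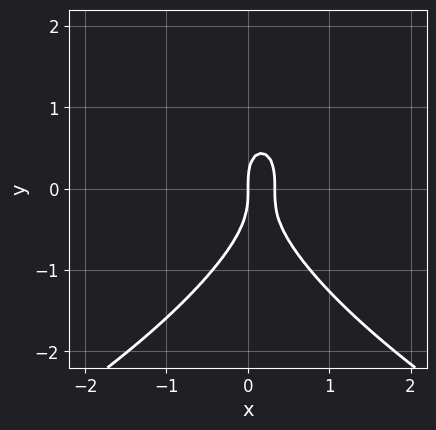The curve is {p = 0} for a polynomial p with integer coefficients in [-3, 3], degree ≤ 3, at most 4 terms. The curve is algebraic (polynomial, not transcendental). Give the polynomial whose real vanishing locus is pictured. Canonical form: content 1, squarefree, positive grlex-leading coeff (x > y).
Degree: the shape is more complex than any degree-2 curve, so deg p = 3.
Reading off the gridlines: it meets the x-axis at x = 0 (among the integer gridlines); one y-axis crossing is at y = 0.
Solving for integer coefficients yields p as stated.

y^3 + 3*x^2 - x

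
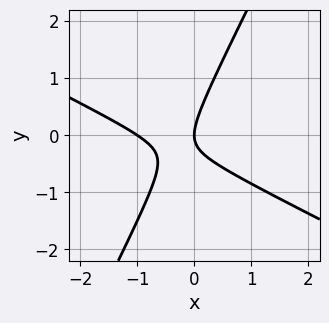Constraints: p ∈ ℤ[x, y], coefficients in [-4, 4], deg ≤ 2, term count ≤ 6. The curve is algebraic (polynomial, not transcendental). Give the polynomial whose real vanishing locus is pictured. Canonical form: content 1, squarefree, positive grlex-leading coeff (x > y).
Degree: no degree-1 curve has this shape, so deg p = 2.
From the visible intercepts: among the integer gridlines, it crosses the x-axis at x ∈ {-1, 0}; one y-axis crossing is at y = 0.
Solving for integer coefficients yields p as stated.

2*x^2 + 3*x*y - 2*y^2 + 2*x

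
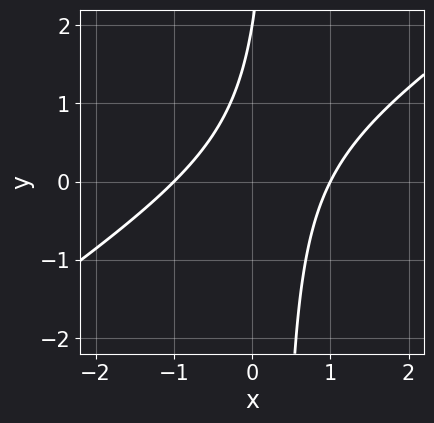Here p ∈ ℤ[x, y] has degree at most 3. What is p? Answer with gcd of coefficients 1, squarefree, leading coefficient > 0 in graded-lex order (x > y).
2*x^2 - 3*x*y + y - 2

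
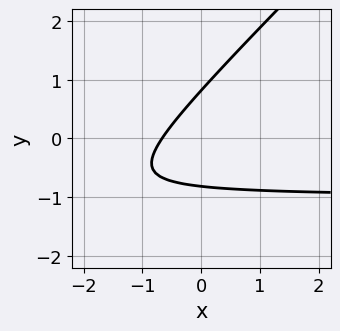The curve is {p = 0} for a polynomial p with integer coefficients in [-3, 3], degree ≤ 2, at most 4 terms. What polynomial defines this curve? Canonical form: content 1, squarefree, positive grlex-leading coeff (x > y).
First, degree: a generic line meets the curve in up to 2 points, so deg p = 2.
Finally, matching integer coefficients to the picture gives p.

3*x*y - 3*y^2 + 3*x + 2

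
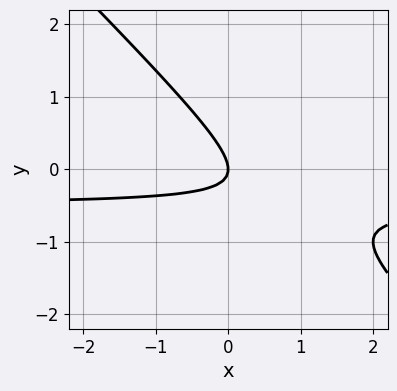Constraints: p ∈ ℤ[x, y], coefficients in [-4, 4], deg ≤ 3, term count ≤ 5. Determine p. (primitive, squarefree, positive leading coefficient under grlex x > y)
deg p = 2. A generic line meets the curve in up to 2 points.
From the axis intercepts and sections: it meets the y-axis at y = 0 (among the integer gridlines); one x-axis crossing is at x = 0.
Solving for integer coefficients yields p as stated.

2*x*y + 2*y^2 + x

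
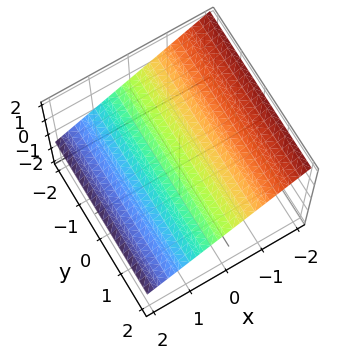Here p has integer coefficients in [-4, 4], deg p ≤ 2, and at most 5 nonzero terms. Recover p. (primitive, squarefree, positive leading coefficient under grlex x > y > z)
First, degree: the surface is flat (a plane), so deg p = 1.
Next, checking where it meets the axes: the surface avoids every integer y-axis point in the box; it meets the x-axis at x = 1 (among the integer gridlines).
Finally, fitting integer coefficients to these (and the overall shape) gives p.

2*x + 3*z - 2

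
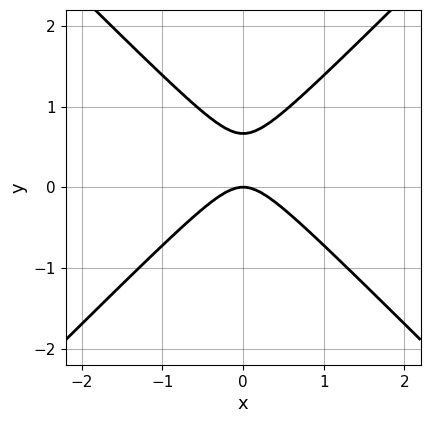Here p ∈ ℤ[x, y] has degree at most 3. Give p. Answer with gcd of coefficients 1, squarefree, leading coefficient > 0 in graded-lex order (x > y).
Degree: the shape is more complex than any degree-1 curve, so deg p = 2.
Symmetries: mirror symmetry x ↦ −x ⇒ only even powers of x.
Observable constraints: it meets the y-axis at y = 0 (among the integer gridlines); it meets the x-axis at x = 0 (among the integer gridlines).
Matching integer coefficients to the picture gives p.

3*x^2 - 3*y^2 + 2*y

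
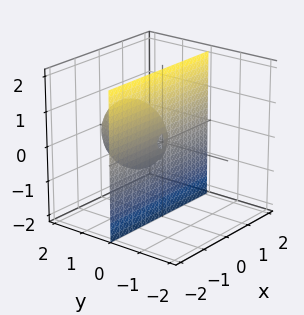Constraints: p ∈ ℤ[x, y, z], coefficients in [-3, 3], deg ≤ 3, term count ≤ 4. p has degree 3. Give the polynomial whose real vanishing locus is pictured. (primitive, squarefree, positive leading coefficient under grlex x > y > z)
2*x^2*y + y^3 + y*z^2 - 2*y^2

First, deg p = 3.
Then, observable constraints: it crosses the y-axis at the gridline y = 2; every point of the x-axis in the box is on the surface; every point of the z-axis in the box is on the surface.
Finally, solving for integer coefficients yields p as stated.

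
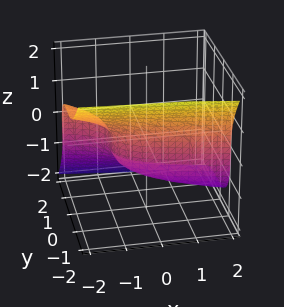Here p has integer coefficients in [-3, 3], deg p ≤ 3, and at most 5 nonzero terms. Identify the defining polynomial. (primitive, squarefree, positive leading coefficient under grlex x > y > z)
y^3 + z^3 + x + 1

Degree: a generic line meets the surface in up to 3 points, so deg p = 3.
Reading off the gridlines: it meets the y-axis at y = -1 (among the integer gridlines); it meets the z-axis at z = -1 (among the integer gridlines).
Assembling these constraints gives the stated polynomial. Check: (-1, 0, 0) on the x-axis lies on the surface, and p(-1, 0, 0) = 0. ✓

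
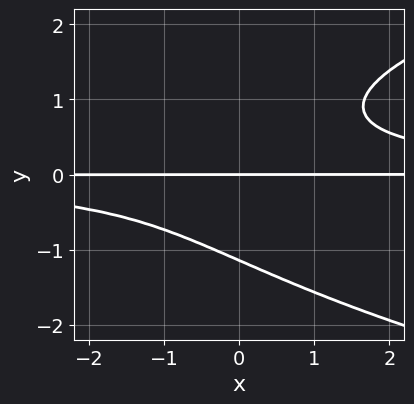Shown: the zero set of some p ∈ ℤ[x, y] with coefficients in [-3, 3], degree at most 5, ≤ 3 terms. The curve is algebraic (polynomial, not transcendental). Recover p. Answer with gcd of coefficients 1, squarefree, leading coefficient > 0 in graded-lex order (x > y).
First, deg p = 4.
Then, checking where it meets the axes: it meets the y-axis at y = 0 (among the integer gridlines); every point of the x-axis in the box is on the curve.
Finally, solving for integer coefficients yields p as stated.

2*y^4 - 3*x*y^2 + 3*y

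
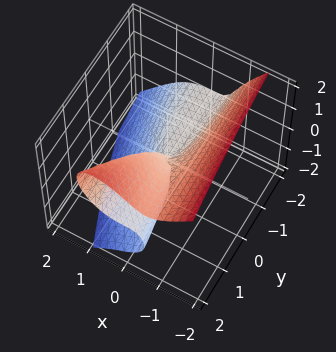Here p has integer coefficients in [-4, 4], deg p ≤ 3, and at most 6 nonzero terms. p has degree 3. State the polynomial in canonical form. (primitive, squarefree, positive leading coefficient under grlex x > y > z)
2*x^3 - x*y*z + z^3 - y*z

1. The degree is 3 — no degree-2 surface has this shape.
2. Observable constraints: it crosses the x-axis at the gridline x = 0; every point of the y-axis in the box is on the surface.
3. Matching integer coefficients to the picture gives p.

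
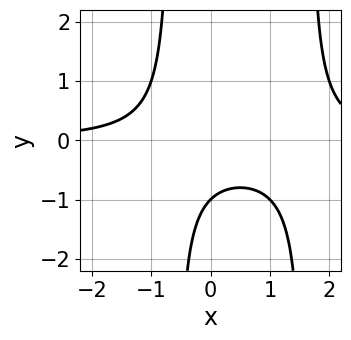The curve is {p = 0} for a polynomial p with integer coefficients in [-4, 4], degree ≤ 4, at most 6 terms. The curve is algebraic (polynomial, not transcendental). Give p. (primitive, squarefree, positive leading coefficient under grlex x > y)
x^2*y - x*y - y - 1

1. deg p = 3. No degree-2 curve has this shape.
2. Reading off the gridlines: it meets the y-axis at y = -1 (among the integer gridlines); no x-intercept at any integer in the box.
3. Matching integer coefficients to the picture gives p.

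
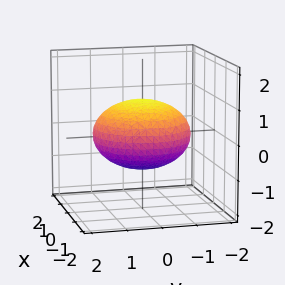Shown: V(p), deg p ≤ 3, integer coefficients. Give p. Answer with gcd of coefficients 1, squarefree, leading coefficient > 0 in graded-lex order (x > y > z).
deg p = 2.
Symmetries: rotational symmetry about the z-axis ⇒ p depends on x, y only through x² + y²; the z ↦ −z reflection is a symmetry, so z appears only in even powers.
From the axis intercepts and sections: the z-axis gridline crossings are at z ∈ {-1, 1}; a circular section at z = 0 has radius between 1 and 2.
Assembling these constraints gives the stated polynomial.

x^2 + y^2 + 2*z^2 - 2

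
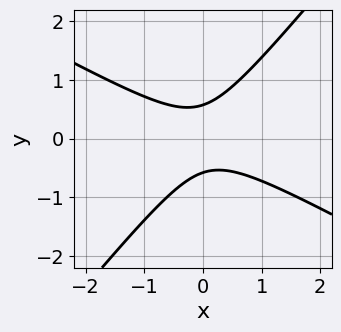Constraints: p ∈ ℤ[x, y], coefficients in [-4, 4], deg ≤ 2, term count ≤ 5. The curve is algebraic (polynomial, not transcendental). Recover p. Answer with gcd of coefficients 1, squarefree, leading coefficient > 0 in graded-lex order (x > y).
2*x^2 + 2*x*y - 3*y^2 + 1

First, the degree is 2 — no degree-1 curve has this shape.
Next, from the axis intercepts and sections: the curve avoids every integer x-axis point in the box.
Finally, the integer polynomial consistent with all of this is the stated p.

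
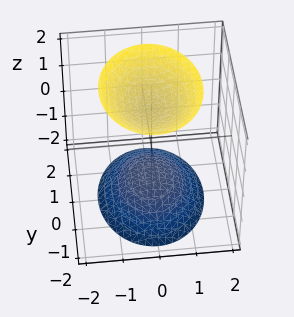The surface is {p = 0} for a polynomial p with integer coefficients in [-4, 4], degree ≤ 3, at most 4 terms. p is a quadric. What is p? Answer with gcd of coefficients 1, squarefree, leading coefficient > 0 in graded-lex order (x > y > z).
3*x^2 + 2*y^2 - 2*z^2 + 3

1. I count 2 distinct pieces.
2. deg p = 2.
3. Symmetries: mirror symmetry x ↦ −x ⇒ only even powers of x; the y ↦ −y reflection is a symmetry, so y appears only in even powers; the z ↦ −z reflection is a symmetry, so z appears only in even powers.
4. Against the integer gridlines: no y-intercept at any integer in the box; the surface avoids every integer x-axis point in the box.
5. Matching integer coefficients to the picture gives p.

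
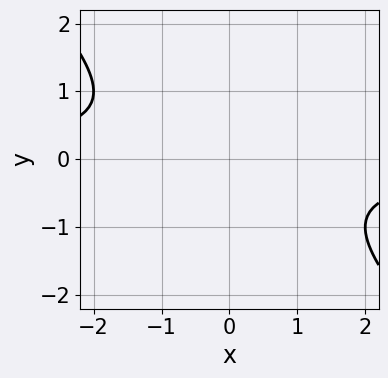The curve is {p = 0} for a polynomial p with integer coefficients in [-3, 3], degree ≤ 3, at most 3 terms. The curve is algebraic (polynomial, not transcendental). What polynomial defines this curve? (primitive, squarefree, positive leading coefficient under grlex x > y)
1. The degree is 2 — the shape is more complex than any degree-1 curve.
2. From the axis intercepts and sections: it misses every integer gridline on the y-axis; the curve avoids every integer x-axis point in the box.
3. Matching integer coefficients to the picture gives p.

x*y + y^2 + 1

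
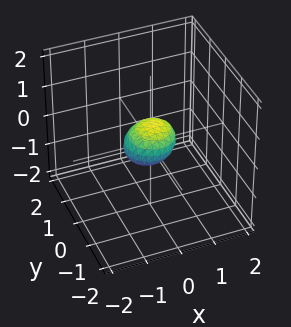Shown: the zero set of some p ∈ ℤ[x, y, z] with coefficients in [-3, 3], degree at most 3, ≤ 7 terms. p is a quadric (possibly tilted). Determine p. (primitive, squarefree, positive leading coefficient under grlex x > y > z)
1. deg p = 2. A generic line meets the surface in up to 2 points.
2. The integer polynomial consistent with all of this is the stated p.

2*x^2 - x*z + 2*y^2 + 3*z^2 - 1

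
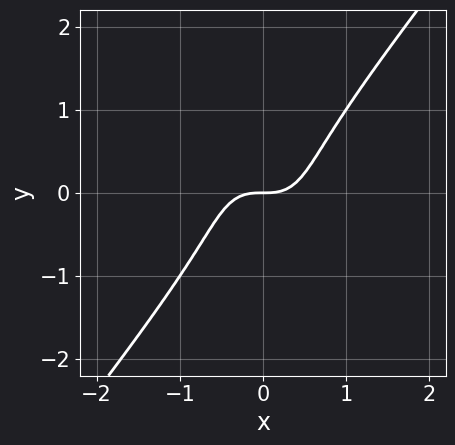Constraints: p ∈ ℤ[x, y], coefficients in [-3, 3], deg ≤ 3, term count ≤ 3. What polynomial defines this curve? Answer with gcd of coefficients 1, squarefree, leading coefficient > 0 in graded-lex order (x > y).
2*x^3 - y^3 - y

(a) The degree is 3 — a generic line meets the curve in up to 3 points.
(b) Against the integer gridlines: it meets the y-axis at y = 0 (among the integer gridlines); it meets the x-axis at x = 0 (among the integer gridlines).
(c) The integer polynomial consistent with all of this is the stated p.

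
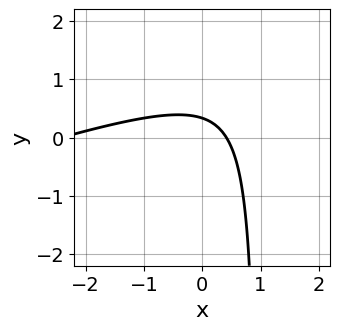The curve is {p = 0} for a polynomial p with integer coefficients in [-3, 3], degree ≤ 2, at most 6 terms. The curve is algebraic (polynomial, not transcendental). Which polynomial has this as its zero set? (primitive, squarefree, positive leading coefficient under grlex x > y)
x^2 - 3*x*y + 2*x + 3*y - 1

1. The degree is 2 — a generic line meets the curve in up to 2 points.
2. Matching integer coefficients to the picture gives p.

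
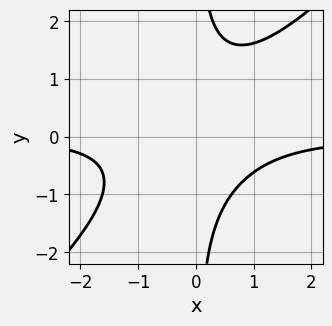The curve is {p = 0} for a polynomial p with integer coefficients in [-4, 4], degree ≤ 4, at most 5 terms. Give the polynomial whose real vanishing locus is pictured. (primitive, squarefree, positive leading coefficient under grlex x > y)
x^2*y - x*y^2 + 1

Degree: no degree-2 curve has this shape, so deg p = 3.
Checking where it meets the axes: no x-intercept at any integer in the box; no y-intercept at any integer in the box.
Assembling these constraints gives the stated polynomial.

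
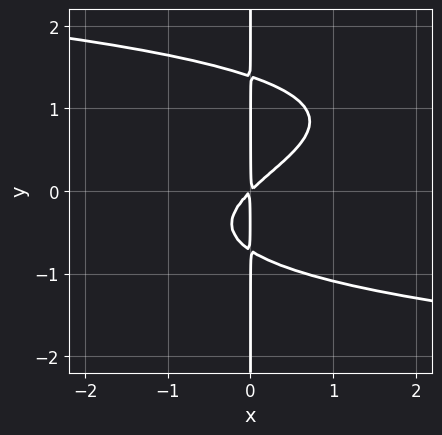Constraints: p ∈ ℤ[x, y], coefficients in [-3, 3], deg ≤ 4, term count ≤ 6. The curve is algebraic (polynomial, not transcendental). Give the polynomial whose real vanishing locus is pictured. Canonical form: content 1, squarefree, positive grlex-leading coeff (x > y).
1. deg p = 4.
2. Reading off the gridlines: every point of the y-axis in the box is on the curve.
3. These observations pin down the coefficients.

3*x*y^3 - 2*x*y^2 + 3*x^2 - 3*x*y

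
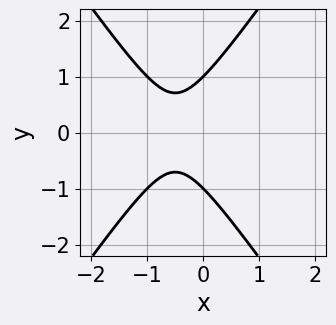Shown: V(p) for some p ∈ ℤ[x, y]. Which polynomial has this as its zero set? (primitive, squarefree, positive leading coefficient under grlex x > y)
2*x^2 - y^2 + 2*x + 1

1. The degree is 2 — a generic line meets the curve in up to 2 points.
2. Symmetries: it's symmetric under y → −y, forcing even powers of y.
3. Observable constraints: it misses every integer gridline on the x-axis; among the integer gridlines, it crosses the y-axis at y ∈ {-1, 1}.
4. Assembling these constraints gives the stated polynomial.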